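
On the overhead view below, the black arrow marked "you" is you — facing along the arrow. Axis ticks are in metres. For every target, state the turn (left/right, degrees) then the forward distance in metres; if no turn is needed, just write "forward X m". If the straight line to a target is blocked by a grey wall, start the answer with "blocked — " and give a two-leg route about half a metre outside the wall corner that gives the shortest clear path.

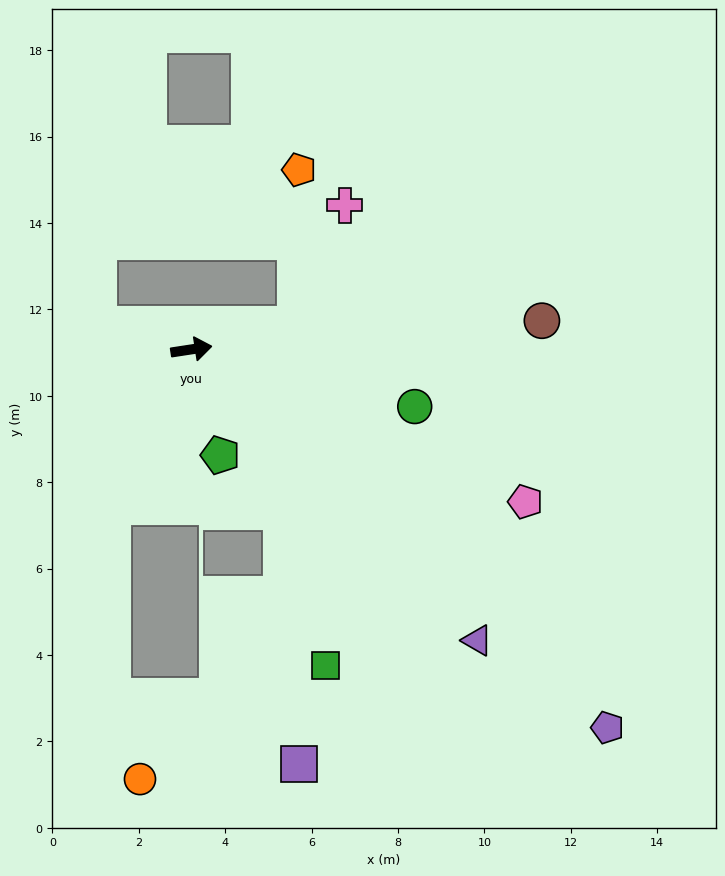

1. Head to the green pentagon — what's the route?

turn right 83°, forward 2.5 m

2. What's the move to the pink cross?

blocked — turn left 5°, forward 2.5 m, then turn left 54°, forward 3.0 m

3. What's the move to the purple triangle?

turn right 54°, forward 9.4 m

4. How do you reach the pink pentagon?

turn right 33°, forward 8.5 m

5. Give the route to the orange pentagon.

blocked — turn left 5°, forward 2.5 m, then turn left 75°, forward 3.6 m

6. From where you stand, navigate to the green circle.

turn right 23°, forward 5.3 m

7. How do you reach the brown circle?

turn right 4°, forward 8.1 m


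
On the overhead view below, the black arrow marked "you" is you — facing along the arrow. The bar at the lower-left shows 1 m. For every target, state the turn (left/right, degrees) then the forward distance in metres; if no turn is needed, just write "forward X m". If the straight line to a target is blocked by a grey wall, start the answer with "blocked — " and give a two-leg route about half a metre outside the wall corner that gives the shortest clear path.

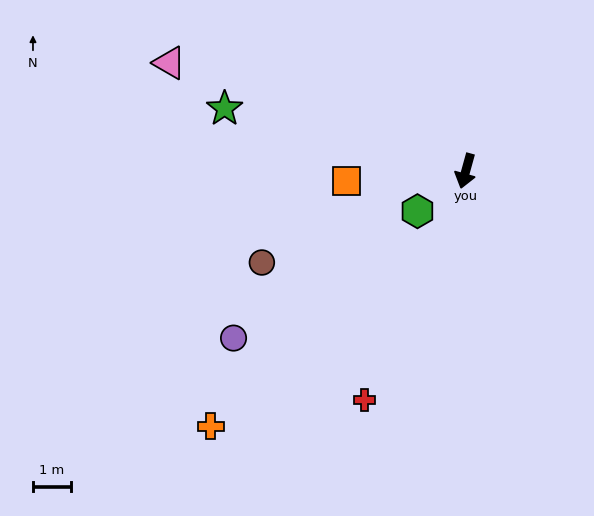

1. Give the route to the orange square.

turn right 70°, forward 3.2 m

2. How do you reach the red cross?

turn right 8°, forward 6.7 m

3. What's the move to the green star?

turn right 89°, forward 6.6 m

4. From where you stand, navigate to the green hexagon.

turn right 35°, forward 1.7 m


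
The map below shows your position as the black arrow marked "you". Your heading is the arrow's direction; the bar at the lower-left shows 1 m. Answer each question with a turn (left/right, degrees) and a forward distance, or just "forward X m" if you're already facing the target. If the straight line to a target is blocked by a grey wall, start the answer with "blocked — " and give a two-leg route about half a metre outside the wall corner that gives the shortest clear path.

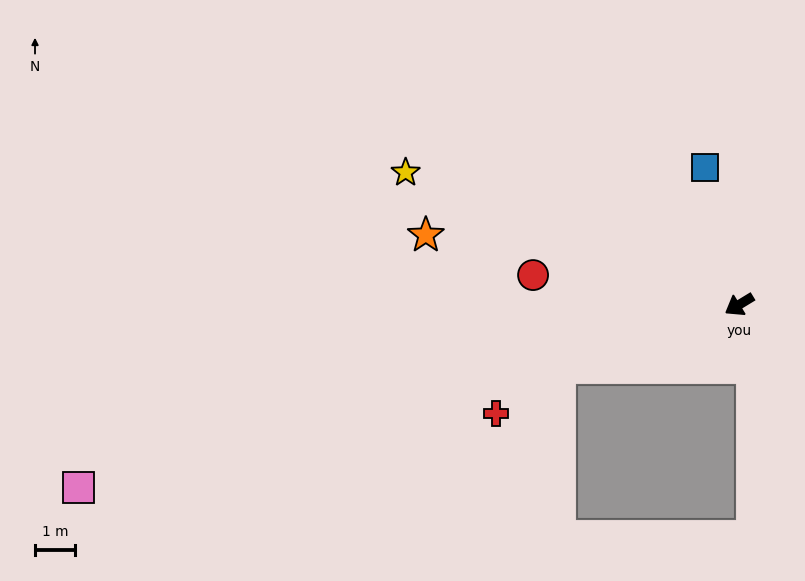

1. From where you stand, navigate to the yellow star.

turn right 53°, forward 9.0 m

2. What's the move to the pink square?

turn right 16°, forward 17.1 m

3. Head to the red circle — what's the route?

turn right 39°, forward 5.2 m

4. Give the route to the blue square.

turn right 107°, forward 3.5 m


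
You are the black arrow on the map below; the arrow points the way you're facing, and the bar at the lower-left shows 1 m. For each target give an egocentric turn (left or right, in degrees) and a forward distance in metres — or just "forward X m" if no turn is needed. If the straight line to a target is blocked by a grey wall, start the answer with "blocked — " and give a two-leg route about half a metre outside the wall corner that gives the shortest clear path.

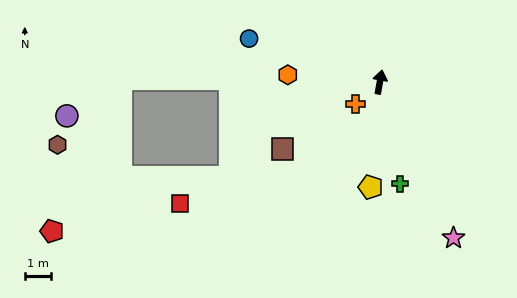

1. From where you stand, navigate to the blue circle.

turn left 82°, forward 5.3 m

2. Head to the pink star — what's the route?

turn right 144°, forward 6.6 m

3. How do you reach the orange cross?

turn left 143°, forward 1.3 m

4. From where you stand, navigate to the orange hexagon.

turn left 96°, forward 3.5 m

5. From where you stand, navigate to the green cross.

turn right 158°, forward 4.0 m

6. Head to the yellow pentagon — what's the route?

turn right 175°, forward 4.0 m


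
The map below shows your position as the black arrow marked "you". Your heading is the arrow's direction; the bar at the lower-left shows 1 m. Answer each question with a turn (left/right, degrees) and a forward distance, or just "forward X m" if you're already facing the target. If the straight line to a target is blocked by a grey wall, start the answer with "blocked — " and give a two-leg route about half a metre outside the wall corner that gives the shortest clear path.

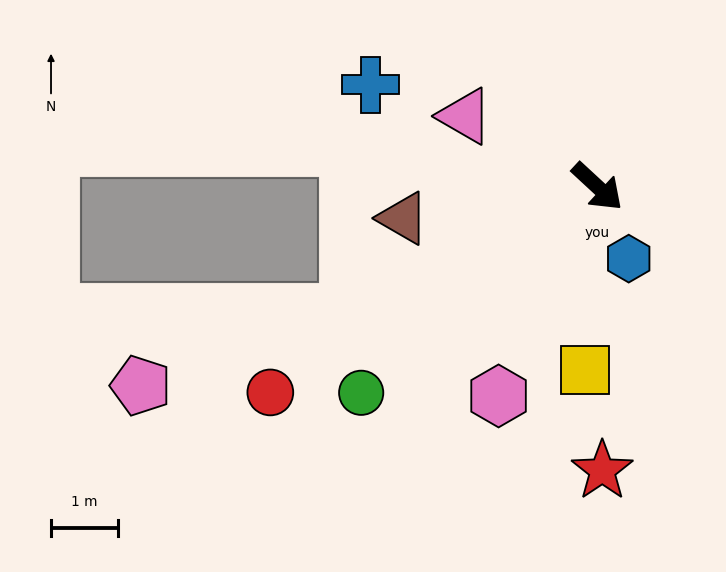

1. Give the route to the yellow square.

turn right 51°, forward 2.8 m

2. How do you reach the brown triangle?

turn right 128°, forward 3.0 m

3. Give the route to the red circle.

turn right 105°, forward 5.8 m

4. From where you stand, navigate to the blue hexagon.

turn right 24°, forward 1.2 m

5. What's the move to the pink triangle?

turn right 165°, forward 2.3 m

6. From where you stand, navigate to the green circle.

turn right 96°, forward 4.7 m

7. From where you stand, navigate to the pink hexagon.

turn right 73°, forward 3.5 m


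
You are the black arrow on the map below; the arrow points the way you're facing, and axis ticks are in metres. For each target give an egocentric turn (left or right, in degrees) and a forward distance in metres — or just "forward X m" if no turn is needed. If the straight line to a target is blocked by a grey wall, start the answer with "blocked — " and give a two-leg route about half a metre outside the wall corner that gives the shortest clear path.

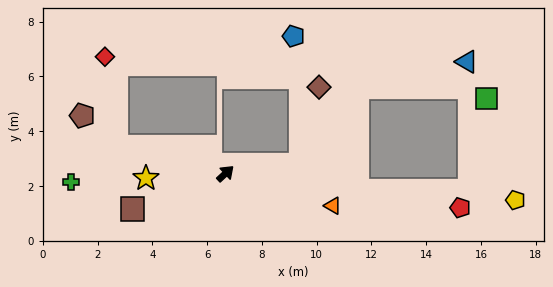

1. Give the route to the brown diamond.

blocked — turn right 36°, forward 2.7 m, then turn left 69°, forward 2.9 m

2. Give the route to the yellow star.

turn left 141°, forward 2.9 m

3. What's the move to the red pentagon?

turn right 51°, forward 8.7 m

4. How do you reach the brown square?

turn left 158°, forward 3.6 m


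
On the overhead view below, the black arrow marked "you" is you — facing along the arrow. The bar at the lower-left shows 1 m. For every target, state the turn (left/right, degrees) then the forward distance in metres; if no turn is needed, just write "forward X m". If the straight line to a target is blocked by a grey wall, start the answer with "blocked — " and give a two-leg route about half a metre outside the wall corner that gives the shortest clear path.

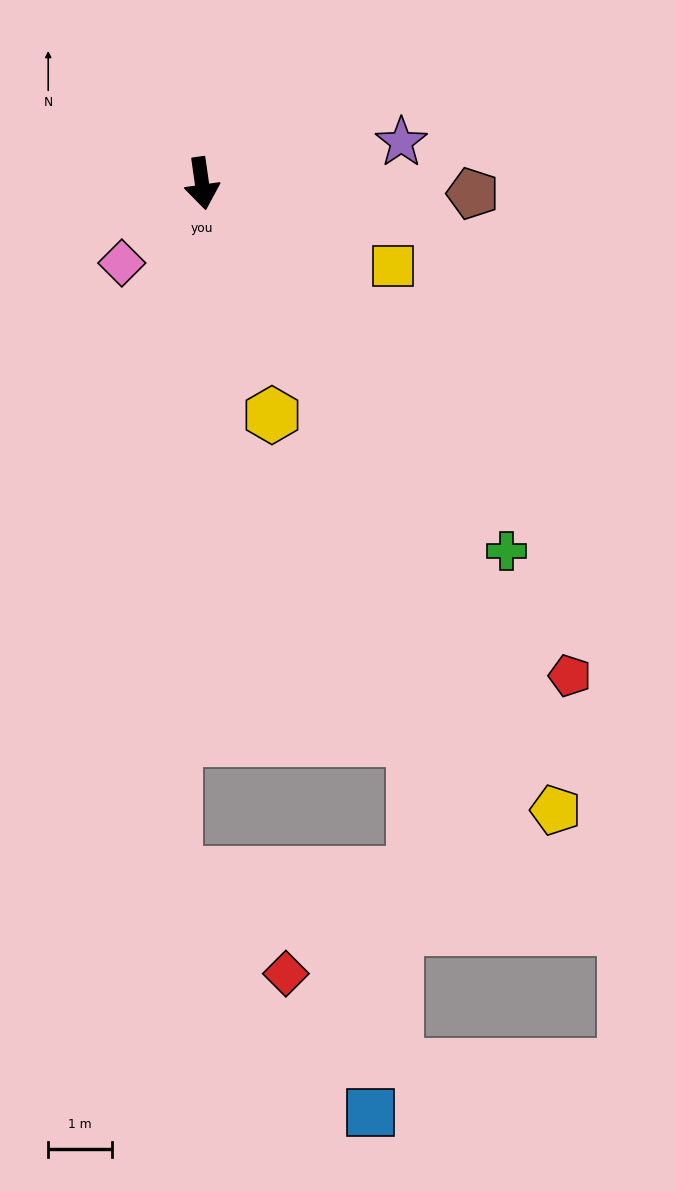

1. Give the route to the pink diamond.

turn right 53°, forward 1.8 m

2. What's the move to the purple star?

turn left 94°, forward 3.2 m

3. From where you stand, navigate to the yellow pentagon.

turn left 21°, forward 11.2 m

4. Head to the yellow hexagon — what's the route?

turn left 9°, forward 3.8 m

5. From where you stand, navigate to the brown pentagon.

turn left 80°, forward 4.2 m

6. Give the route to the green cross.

turn left 32°, forward 7.4 m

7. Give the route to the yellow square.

turn left 59°, forward 3.2 m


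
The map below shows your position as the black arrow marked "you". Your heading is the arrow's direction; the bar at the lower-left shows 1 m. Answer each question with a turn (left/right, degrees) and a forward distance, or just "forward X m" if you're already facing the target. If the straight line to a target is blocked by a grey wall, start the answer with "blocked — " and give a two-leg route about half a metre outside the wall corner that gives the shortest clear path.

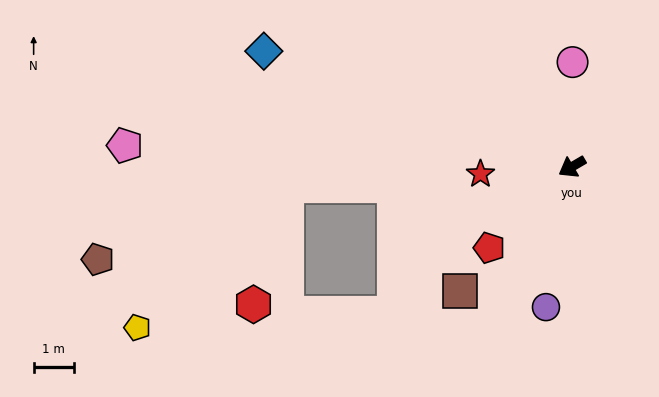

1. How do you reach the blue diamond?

turn right 51°, forward 8.2 m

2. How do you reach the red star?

turn right 26°, forward 2.3 m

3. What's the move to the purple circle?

turn left 49°, forward 3.5 m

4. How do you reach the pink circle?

turn right 121°, forward 2.6 m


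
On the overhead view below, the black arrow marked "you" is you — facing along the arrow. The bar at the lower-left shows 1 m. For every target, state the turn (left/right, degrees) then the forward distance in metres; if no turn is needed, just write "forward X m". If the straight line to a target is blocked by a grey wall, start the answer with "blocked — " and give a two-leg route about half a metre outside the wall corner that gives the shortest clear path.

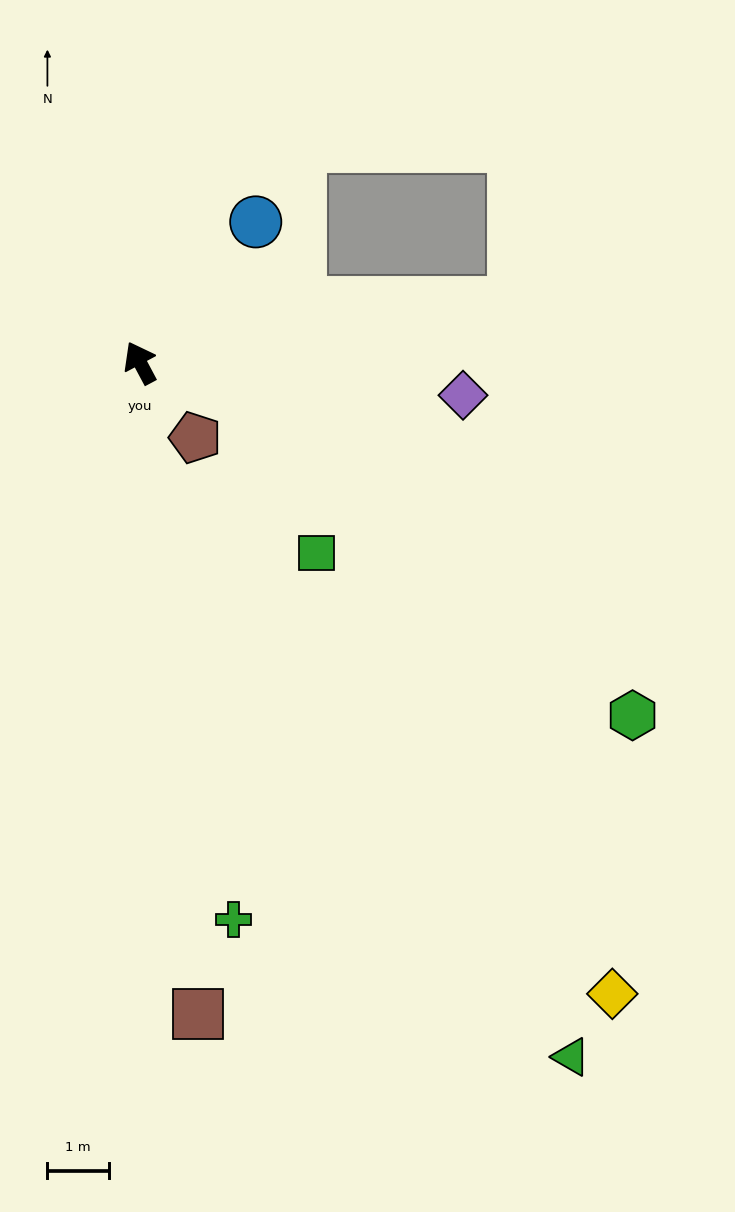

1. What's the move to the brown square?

turn left 157°, forward 10.7 m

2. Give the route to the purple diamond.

turn right 124°, forward 5.3 m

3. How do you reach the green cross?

turn left 161°, forward 9.2 m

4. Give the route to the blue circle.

turn right 67°, forward 3.0 m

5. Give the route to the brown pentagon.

turn right 172°, forward 1.5 m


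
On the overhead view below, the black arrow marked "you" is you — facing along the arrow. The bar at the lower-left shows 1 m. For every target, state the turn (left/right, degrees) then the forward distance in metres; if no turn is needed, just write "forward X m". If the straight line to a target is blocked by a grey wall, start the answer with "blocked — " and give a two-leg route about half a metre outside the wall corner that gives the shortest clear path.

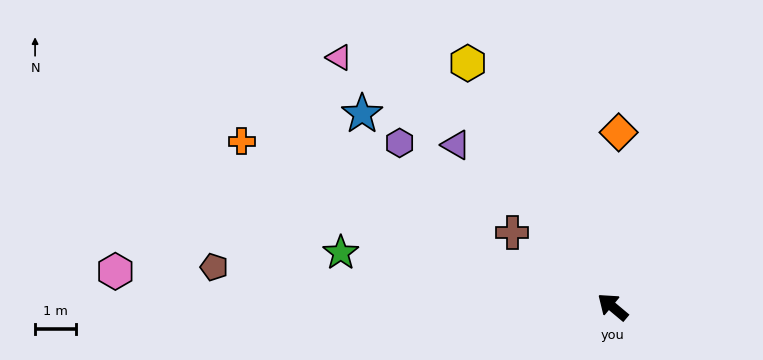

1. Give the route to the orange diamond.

turn right 52°, forward 4.2 m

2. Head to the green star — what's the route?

turn left 29°, forward 6.7 m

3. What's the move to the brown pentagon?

turn left 34°, forward 9.7 m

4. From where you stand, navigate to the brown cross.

turn left 3°, forward 3.0 m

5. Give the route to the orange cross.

turn left 16°, forward 9.8 m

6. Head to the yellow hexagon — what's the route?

turn right 19°, forward 6.9 m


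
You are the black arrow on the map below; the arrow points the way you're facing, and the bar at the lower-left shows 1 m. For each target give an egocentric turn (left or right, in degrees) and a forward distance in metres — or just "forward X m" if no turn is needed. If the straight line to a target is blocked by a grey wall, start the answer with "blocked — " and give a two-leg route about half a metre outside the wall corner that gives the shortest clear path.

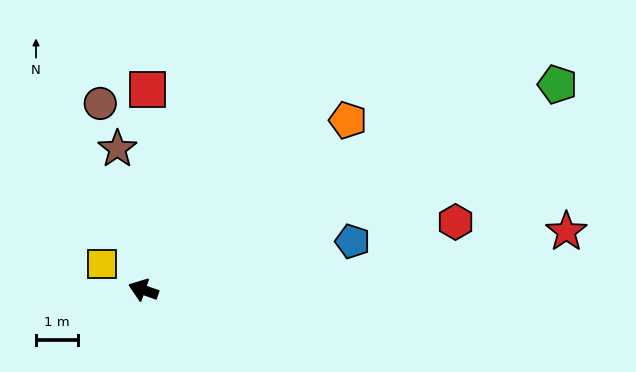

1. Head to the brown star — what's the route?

turn right 60°, forward 3.4 m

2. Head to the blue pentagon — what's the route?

turn right 148°, forward 5.1 m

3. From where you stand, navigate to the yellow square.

turn right 13°, forward 1.1 m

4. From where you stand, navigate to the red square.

turn right 72°, forward 4.7 m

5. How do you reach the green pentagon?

turn right 134°, forward 10.9 m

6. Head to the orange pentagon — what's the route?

turn right 121°, forward 6.3 m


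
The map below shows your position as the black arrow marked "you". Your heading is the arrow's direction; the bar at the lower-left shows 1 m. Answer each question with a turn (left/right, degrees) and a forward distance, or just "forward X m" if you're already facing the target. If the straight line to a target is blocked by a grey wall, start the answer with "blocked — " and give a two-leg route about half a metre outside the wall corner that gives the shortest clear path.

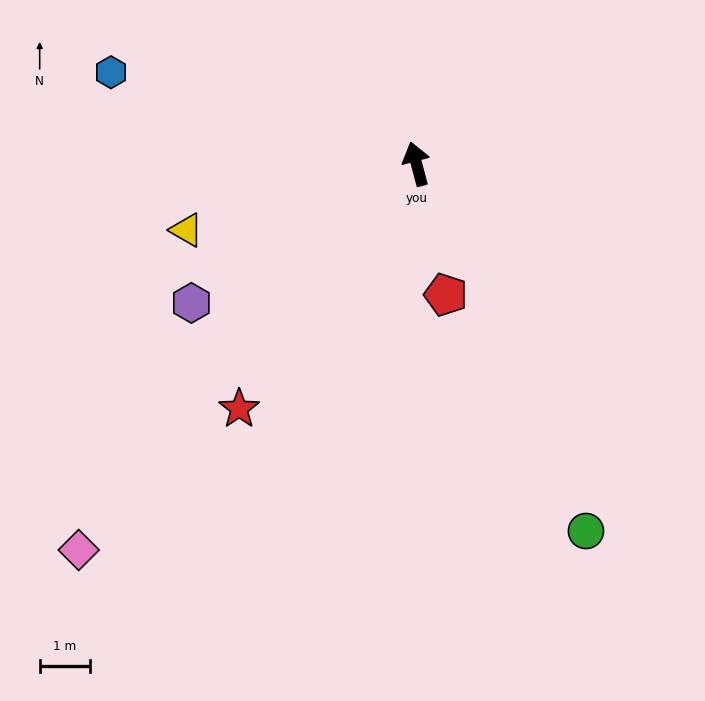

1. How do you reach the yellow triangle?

turn left 91°, forward 4.8 m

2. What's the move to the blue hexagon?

turn left 58°, forward 6.4 m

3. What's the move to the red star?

turn left 129°, forward 6.0 m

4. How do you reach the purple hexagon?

turn left 107°, forward 5.3 m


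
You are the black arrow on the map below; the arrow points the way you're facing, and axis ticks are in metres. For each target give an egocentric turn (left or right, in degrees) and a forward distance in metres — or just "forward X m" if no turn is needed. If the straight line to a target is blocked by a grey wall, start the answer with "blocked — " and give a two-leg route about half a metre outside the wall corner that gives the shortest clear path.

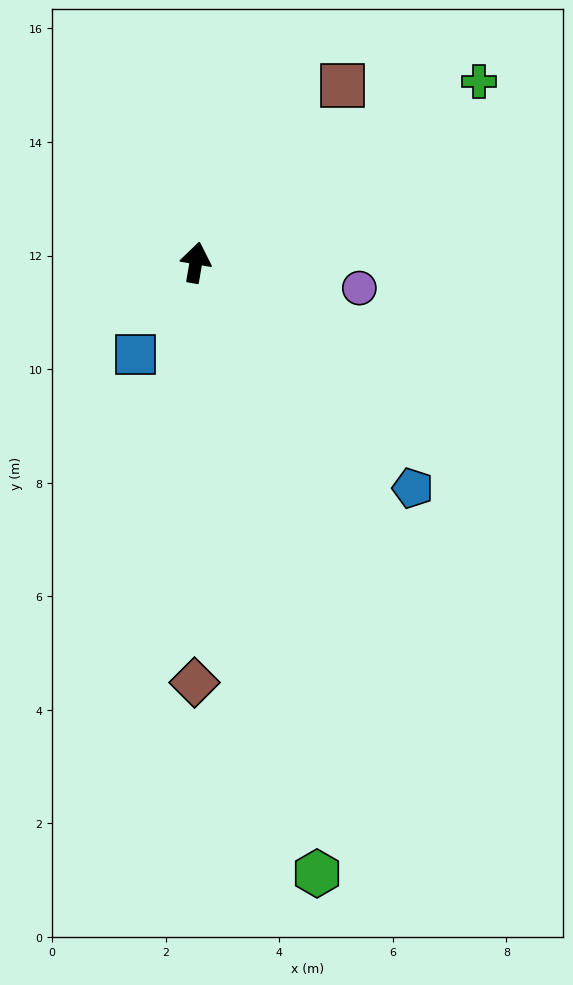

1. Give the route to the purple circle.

turn right 89°, forward 2.9 m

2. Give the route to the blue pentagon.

turn right 126°, forward 5.5 m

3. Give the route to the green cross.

turn right 48°, forward 5.9 m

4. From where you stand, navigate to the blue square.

turn left 156°, forward 1.9 m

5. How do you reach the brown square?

turn right 30°, forward 4.0 m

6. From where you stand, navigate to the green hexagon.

turn right 159°, forward 11.0 m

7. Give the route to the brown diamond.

turn right 170°, forward 7.4 m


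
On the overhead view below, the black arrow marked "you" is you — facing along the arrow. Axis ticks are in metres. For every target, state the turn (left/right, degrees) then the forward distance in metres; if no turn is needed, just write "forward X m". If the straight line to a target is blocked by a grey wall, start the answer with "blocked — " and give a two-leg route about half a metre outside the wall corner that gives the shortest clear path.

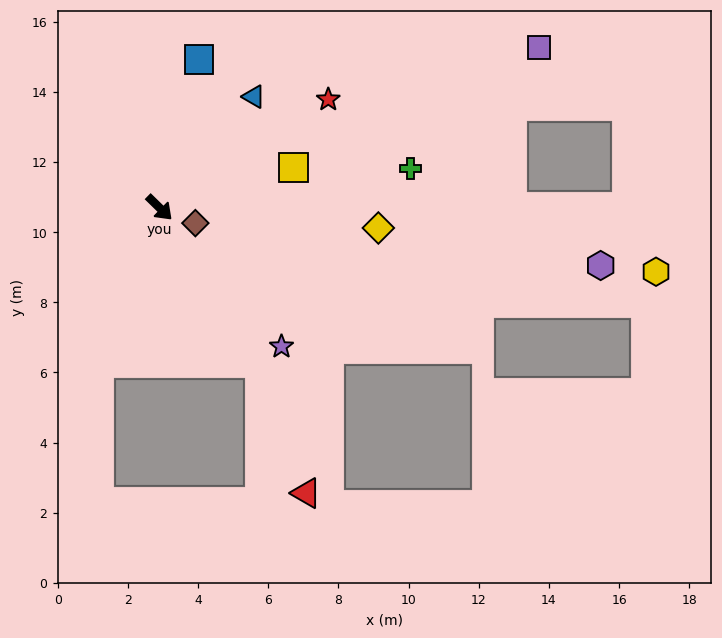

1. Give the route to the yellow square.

turn left 61°, forward 4.0 m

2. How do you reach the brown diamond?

turn left 21°, forward 1.1 m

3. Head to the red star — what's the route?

turn left 77°, forward 5.7 m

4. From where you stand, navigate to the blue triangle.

turn left 94°, forward 4.2 m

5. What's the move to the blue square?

turn left 119°, forward 4.4 m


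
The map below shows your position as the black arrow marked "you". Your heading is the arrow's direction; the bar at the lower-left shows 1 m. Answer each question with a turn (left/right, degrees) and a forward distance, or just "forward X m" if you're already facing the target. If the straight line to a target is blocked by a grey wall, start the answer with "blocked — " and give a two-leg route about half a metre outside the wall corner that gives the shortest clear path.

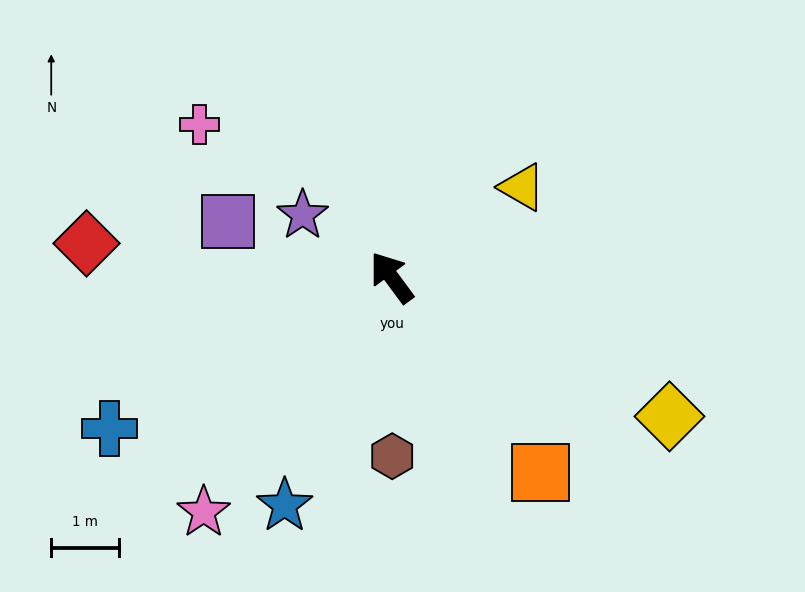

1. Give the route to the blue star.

turn left 118°, forward 3.7 m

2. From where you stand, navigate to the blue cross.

turn left 82°, forward 4.8 m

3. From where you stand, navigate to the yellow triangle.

turn right 92°, forward 2.4 m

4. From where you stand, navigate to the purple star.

turn left 19°, forward 1.6 m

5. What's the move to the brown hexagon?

turn left 144°, forward 2.7 m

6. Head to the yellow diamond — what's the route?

turn right 153°, forward 4.6 m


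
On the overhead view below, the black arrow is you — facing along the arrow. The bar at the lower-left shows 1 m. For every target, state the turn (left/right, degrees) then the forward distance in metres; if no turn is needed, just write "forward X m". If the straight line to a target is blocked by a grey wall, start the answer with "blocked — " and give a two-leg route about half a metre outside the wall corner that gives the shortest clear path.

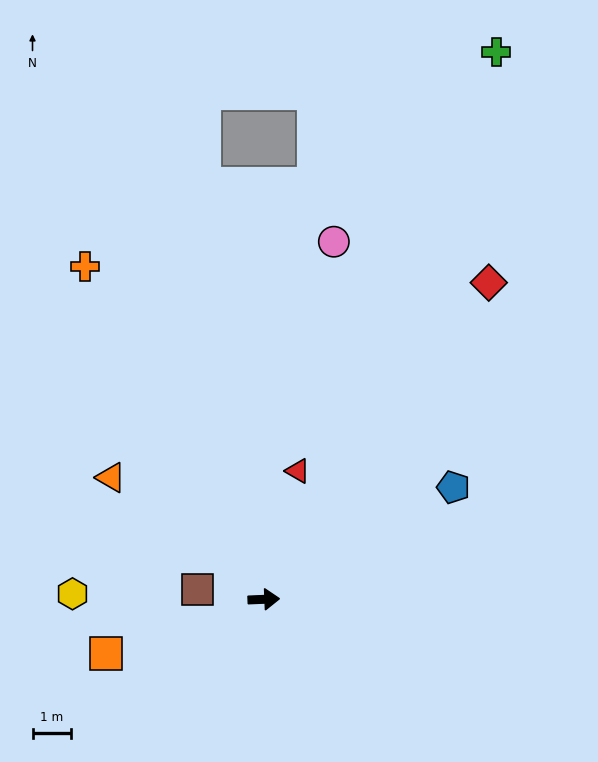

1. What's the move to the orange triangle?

turn left 139°, forward 5.1 m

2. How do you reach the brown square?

turn left 169°, forward 1.8 m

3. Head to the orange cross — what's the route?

turn left 116°, forward 9.9 m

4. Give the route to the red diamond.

turn left 52°, forward 10.2 m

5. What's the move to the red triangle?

turn left 73°, forward 3.5 m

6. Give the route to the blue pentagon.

turn left 28°, forward 5.8 m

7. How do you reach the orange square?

turn right 163°, forward 4.4 m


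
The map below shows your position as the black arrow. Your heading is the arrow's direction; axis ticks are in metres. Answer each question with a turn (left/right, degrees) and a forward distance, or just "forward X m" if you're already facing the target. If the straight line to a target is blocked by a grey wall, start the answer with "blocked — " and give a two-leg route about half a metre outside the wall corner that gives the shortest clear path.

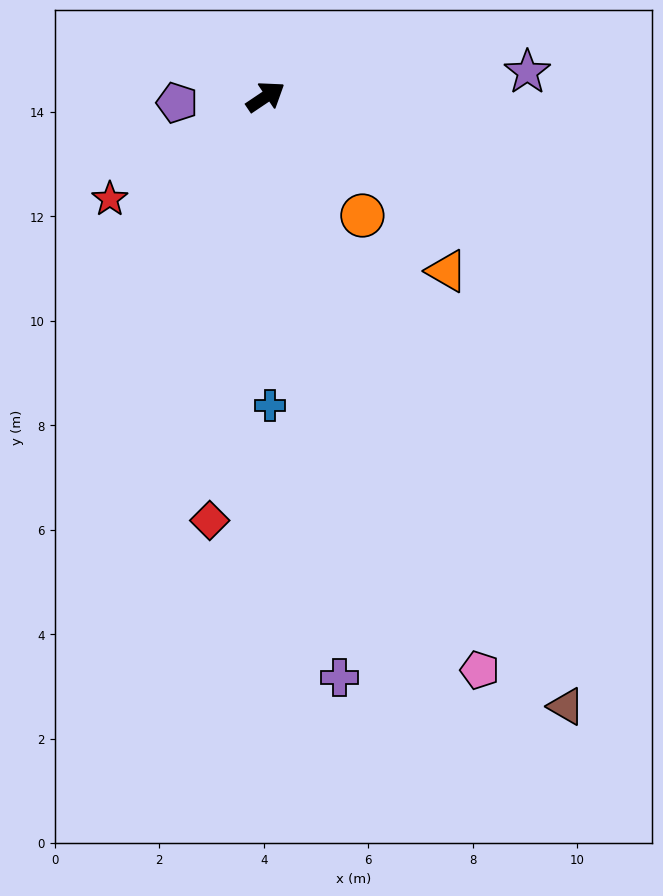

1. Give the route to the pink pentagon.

turn right 103°, forward 11.7 m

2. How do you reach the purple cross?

turn right 117°, forward 11.2 m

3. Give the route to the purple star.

turn right 29°, forward 5.0 m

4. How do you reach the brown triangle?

turn right 98°, forward 13.0 m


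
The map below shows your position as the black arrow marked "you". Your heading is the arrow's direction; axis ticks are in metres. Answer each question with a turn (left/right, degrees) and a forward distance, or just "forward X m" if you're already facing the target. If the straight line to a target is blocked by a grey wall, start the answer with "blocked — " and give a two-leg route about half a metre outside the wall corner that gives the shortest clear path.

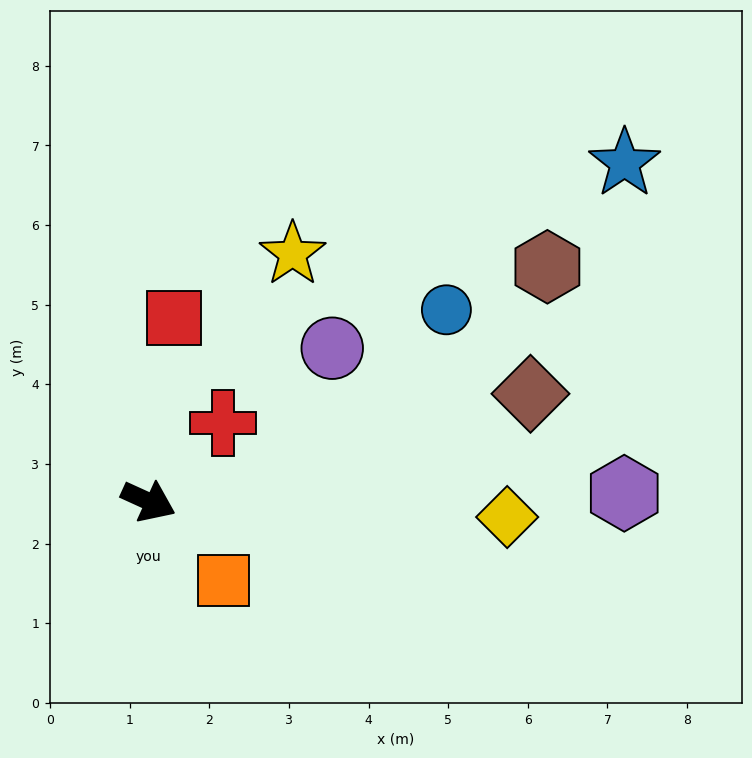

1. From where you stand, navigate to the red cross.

turn left 71°, forward 1.4 m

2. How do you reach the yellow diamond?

turn left 22°, forward 4.5 m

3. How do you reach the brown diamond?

turn left 40°, forward 5.0 m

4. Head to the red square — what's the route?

turn left 107°, forward 2.3 m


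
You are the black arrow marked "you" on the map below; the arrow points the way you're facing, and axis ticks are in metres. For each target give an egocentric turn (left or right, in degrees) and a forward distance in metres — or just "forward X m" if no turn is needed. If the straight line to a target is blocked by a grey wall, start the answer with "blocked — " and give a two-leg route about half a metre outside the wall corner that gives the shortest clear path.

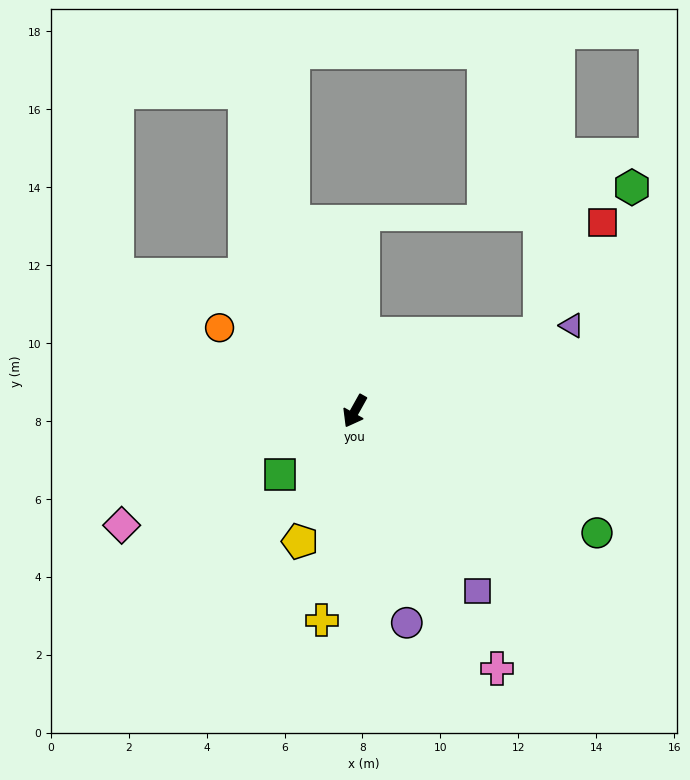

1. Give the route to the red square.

blocked — turn left 142°, forward 5.1 m, then turn left 38°, forward 3.3 m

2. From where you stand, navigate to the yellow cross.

turn left 20°, forward 5.4 m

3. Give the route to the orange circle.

turn right 92°, forward 4.1 m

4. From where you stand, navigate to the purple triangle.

turn left 141°, forward 6.0 m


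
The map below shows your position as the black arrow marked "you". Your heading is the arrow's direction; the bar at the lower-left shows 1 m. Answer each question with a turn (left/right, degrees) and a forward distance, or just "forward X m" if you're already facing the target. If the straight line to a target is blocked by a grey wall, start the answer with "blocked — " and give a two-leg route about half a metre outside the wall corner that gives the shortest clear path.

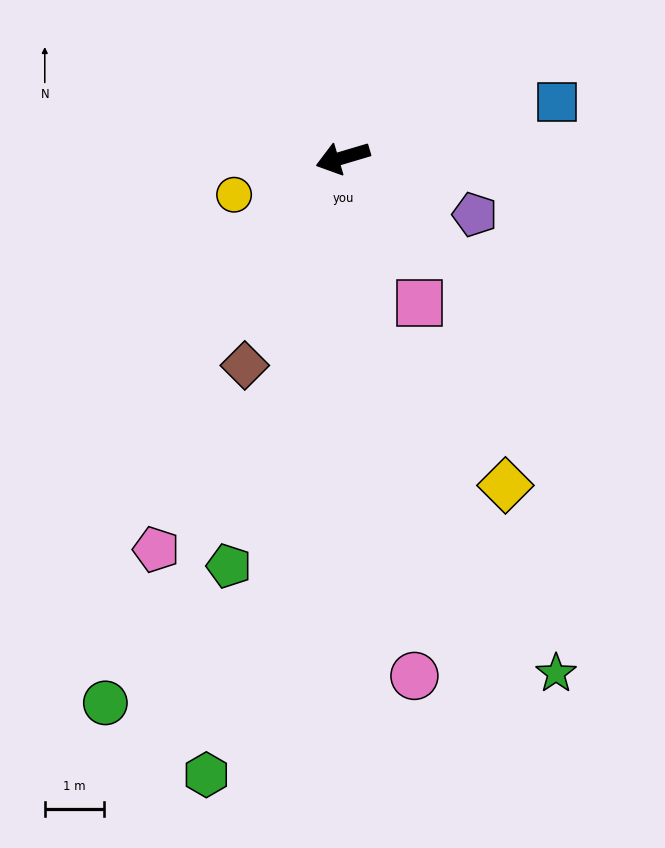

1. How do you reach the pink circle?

turn left 81°, forward 8.8 m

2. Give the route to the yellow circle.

turn left 2°, forward 1.9 m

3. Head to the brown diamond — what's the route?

turn left 48°, forward 3.9 m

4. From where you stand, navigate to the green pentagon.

turn left 58°, forward 7.2 m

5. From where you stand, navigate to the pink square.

turn left 101°, forward 2.8 m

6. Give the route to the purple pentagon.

turn left 140°, forward 2.4 m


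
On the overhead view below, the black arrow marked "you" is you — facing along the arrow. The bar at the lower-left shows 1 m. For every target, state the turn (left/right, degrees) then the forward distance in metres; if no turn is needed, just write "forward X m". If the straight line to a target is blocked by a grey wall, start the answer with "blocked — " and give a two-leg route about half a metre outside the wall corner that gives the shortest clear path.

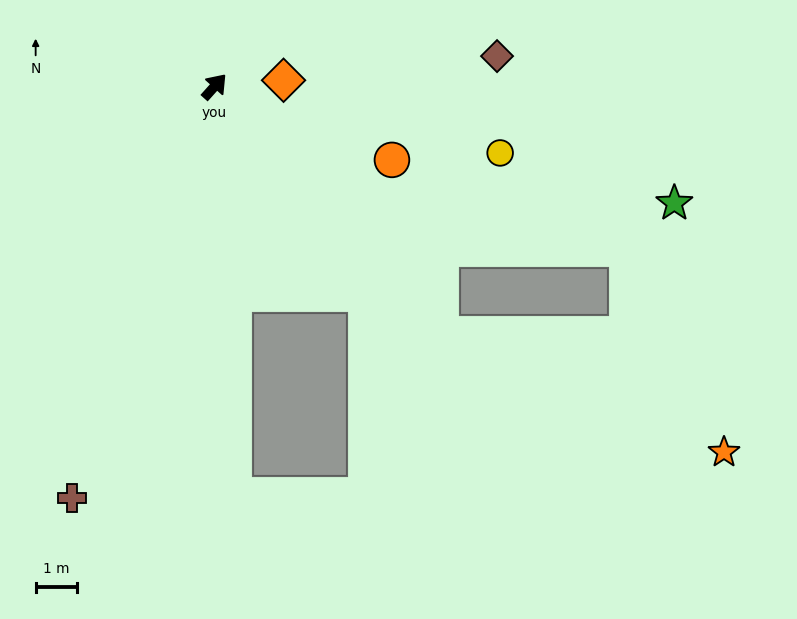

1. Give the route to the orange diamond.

turn right 43°, forward 1.7 m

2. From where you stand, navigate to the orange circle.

turn right 71°, forward 4.7 m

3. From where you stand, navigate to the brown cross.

turn right 157°, forward 10.6 m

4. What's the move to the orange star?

blocked — turn right 96°, forward 8.2 m, then turn left 25°, forward 7.5 m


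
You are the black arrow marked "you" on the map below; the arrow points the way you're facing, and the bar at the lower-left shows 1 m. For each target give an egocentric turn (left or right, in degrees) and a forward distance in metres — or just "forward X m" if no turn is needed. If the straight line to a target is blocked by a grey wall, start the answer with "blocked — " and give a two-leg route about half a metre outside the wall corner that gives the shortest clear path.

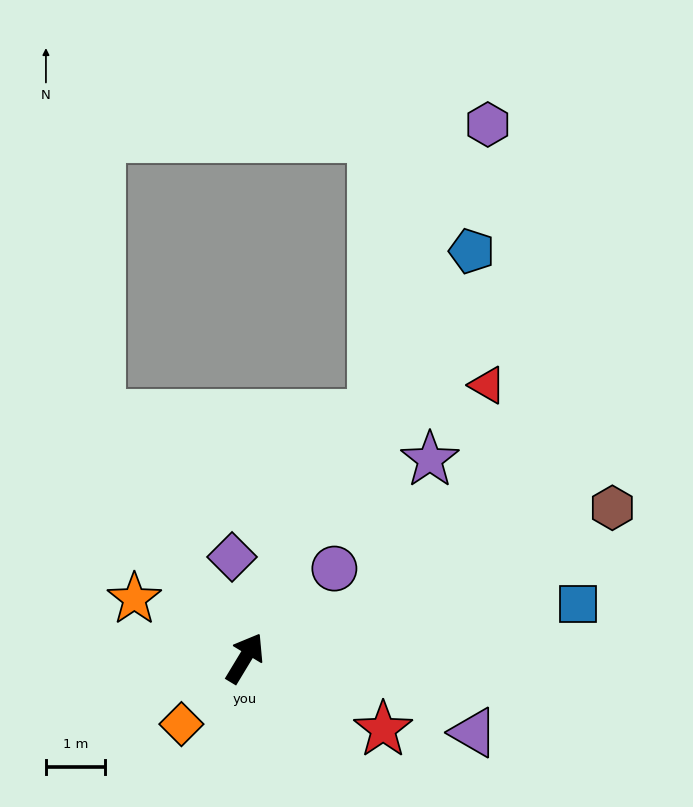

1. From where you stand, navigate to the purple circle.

turn right 14°, forward 2.1 m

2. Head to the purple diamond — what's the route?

turn left 38°, forward 1.7 m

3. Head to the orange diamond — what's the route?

turn left 167°, forward 1.5 m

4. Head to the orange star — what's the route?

turn left 93°, forward 2.1 m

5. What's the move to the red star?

turn right 86°, forward 2.6 m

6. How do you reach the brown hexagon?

turn right 37°, forward 6.7 m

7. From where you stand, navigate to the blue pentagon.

turn left 2°, forward 7.9 m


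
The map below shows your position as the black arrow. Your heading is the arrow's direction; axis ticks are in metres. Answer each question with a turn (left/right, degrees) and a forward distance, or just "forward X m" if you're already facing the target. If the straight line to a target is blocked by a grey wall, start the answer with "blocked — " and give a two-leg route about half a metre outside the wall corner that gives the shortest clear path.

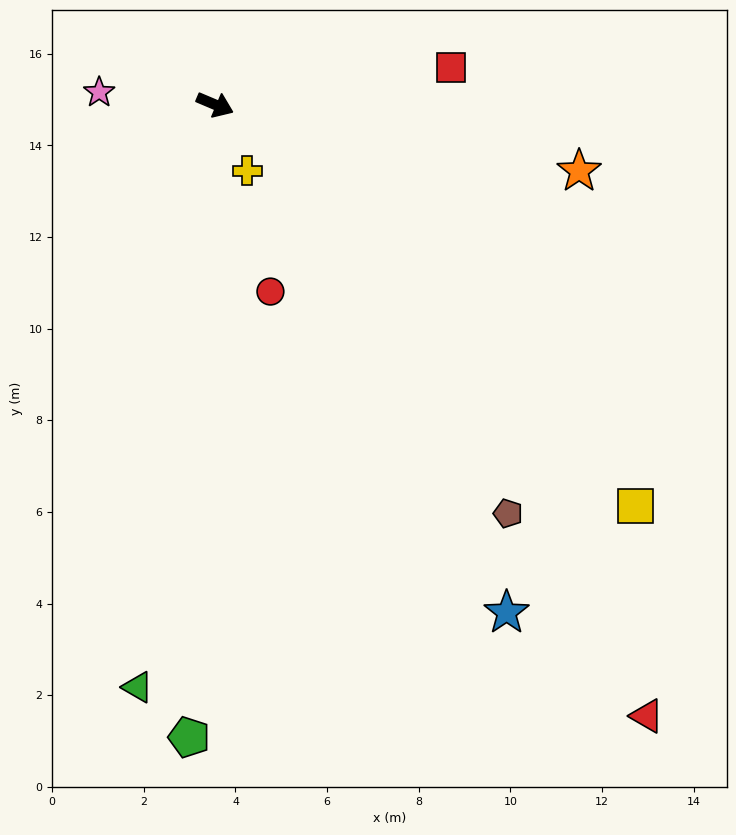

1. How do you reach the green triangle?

turn right 75°, forward 12.8 m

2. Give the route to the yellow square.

turn right 21°, forward 12.7 m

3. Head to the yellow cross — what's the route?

turn right 41°, forward 1.6 m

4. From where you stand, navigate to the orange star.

turn left 13°, forward 8.1 m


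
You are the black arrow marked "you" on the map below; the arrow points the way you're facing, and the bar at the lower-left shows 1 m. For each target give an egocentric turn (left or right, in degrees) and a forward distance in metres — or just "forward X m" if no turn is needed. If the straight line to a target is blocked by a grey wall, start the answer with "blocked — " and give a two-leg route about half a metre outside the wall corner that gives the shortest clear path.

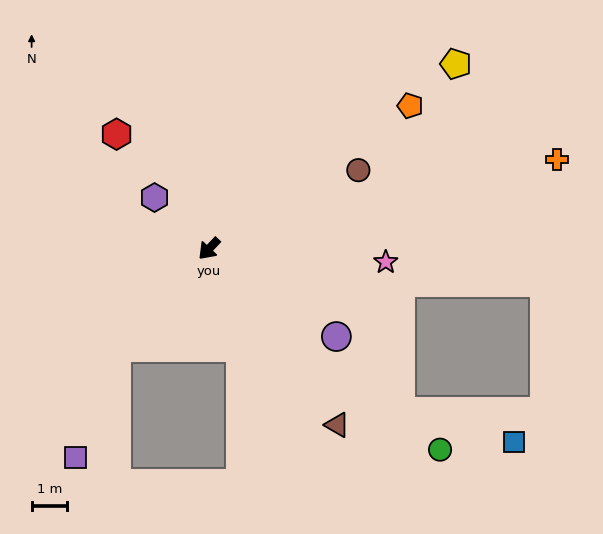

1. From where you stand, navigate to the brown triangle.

turn left 80°, forward 6.2 m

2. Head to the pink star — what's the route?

turn left 129°, forward 5.0 m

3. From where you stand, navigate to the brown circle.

turn left 161°, forward 4.8 m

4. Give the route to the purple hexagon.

turn right 90°, forward 2.1 m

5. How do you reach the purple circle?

turn left 99°, forward 4.4 m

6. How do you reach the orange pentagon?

turn left 169°, forward 7.0 m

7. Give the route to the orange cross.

turn left 148°, forward 10.2 m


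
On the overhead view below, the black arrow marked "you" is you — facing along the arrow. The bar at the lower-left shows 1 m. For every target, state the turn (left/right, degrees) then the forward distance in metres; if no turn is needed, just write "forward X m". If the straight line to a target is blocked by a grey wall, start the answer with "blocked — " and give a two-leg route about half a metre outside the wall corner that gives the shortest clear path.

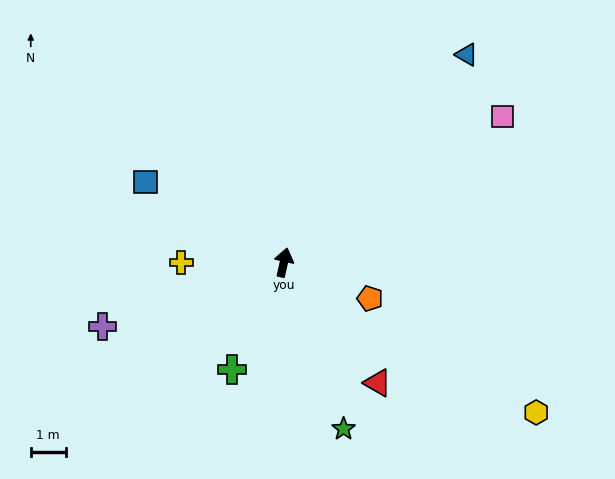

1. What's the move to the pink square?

turn right 44°, forward 7.5 m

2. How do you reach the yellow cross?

turn left 103°, forward 2.9 m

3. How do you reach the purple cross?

turn left 122°, forward 5.5 m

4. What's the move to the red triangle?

turn right 129°, forward 4.4 m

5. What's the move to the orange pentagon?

turn right 100°, forward 2.7 m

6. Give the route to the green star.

turn right 148°, forward 5.1 m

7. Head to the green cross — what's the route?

turn left 167°, forward 3.4 m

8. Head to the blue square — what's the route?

turn left 72°, forward 4.6 m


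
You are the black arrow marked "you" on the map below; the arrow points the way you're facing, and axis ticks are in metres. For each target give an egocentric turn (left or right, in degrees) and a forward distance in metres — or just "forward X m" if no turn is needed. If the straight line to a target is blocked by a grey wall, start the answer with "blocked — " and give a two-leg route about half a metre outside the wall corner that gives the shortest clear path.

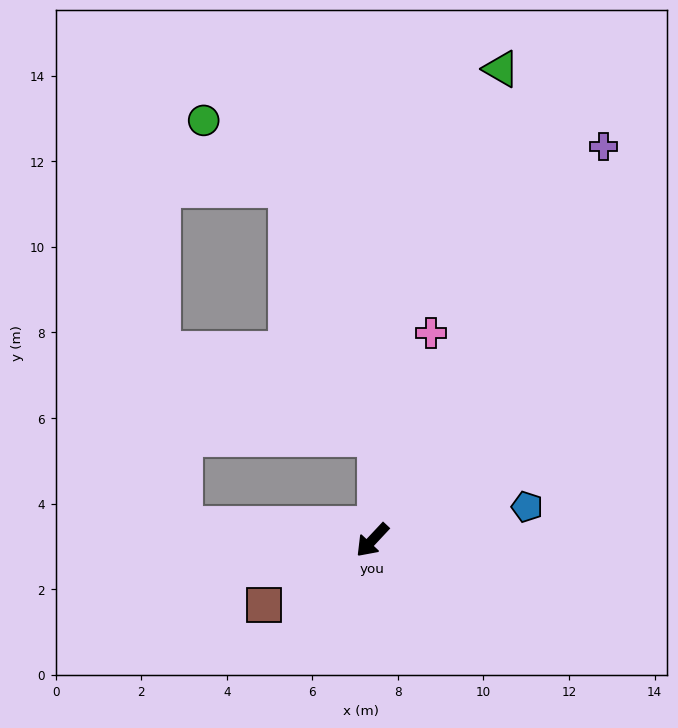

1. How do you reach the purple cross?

turn right 167°, forward 10.7 m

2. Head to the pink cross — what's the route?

turn right 153°, forward 5.0 m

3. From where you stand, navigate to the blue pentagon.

turn left 145°, forward 3.7 m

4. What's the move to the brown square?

turn right 16°, forward 2.9 m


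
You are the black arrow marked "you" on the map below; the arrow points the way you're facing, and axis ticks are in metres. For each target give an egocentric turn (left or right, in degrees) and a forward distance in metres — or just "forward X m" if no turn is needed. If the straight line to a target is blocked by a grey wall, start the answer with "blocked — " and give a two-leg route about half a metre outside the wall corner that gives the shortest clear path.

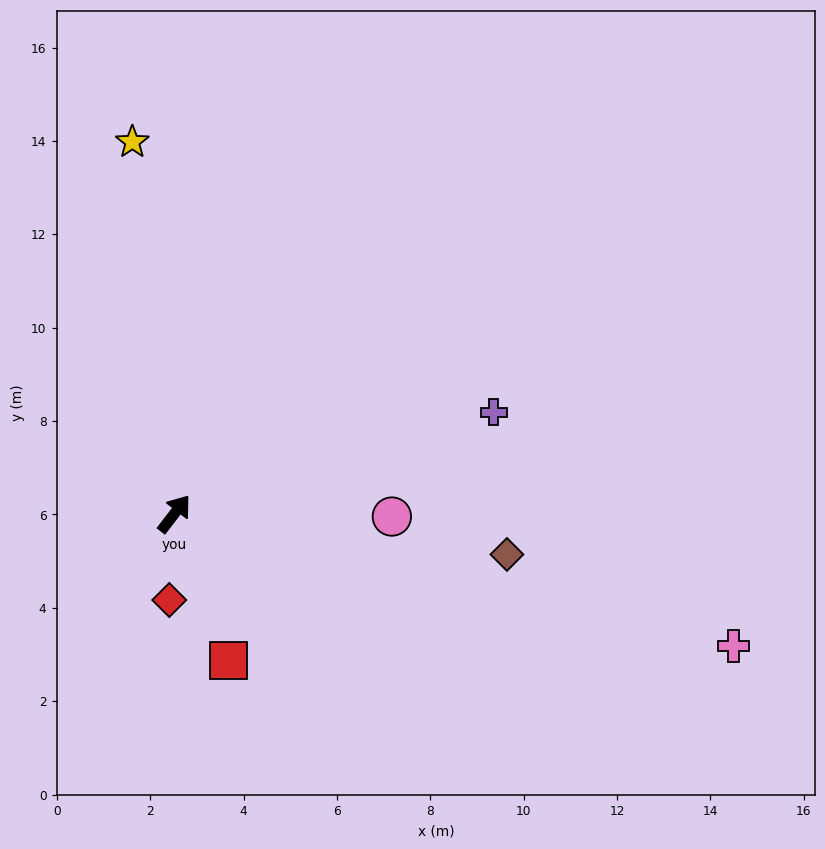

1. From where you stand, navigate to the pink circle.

turn right 53°, forward 4.7 m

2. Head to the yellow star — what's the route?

turn left 44°, forward 8.0 m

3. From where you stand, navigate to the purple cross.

turn right 35°, forward 7.2 m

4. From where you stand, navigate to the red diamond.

turn right 146°, forward 1.9 m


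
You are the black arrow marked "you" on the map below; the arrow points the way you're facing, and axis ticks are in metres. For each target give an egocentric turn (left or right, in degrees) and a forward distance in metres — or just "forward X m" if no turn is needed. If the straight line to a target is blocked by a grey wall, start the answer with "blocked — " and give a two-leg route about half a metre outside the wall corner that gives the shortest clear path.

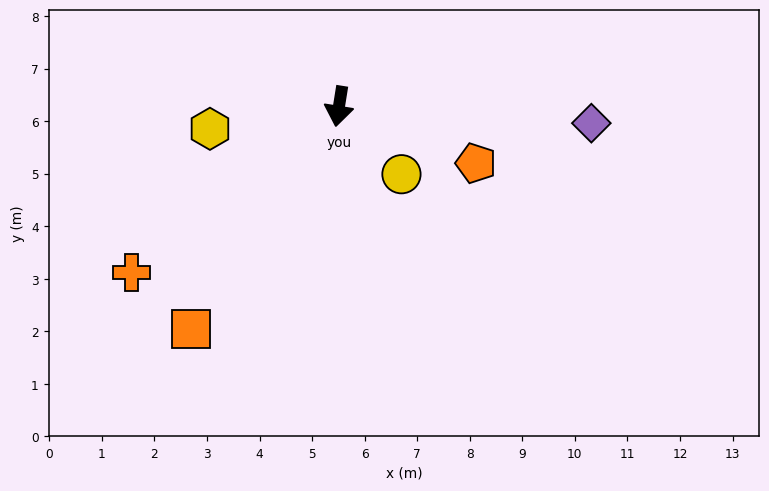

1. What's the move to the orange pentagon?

turn left 77°, forward 2.8 m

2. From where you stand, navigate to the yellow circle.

turn left 52°, forward 1.8 m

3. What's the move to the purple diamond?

turn left 95°, forward 4.8 m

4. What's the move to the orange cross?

turn right 42°, forward 5.1 m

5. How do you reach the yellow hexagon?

turn right 71°, forward 2.5 m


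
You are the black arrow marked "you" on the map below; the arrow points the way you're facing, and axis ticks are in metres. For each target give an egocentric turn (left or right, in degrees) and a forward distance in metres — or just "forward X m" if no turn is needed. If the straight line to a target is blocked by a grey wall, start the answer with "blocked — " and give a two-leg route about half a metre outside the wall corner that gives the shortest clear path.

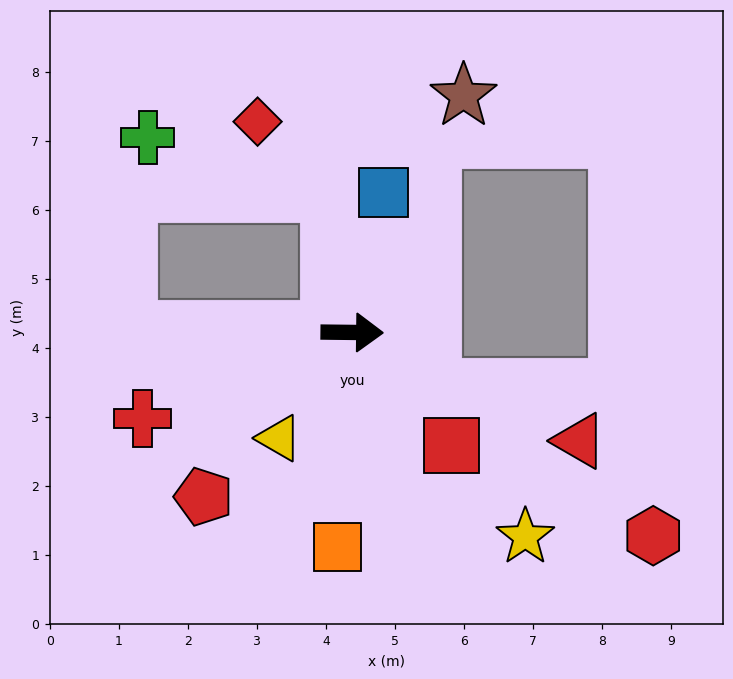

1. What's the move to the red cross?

turn right 157°, forward 3.3 m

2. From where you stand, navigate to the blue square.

turn left 78°, forward 2.1 m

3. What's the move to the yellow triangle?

turn right 124°, forward 1.9 m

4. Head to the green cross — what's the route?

blocked — turn left 100°, forward 2.1 m, then turn left 64°, forward 2.8 m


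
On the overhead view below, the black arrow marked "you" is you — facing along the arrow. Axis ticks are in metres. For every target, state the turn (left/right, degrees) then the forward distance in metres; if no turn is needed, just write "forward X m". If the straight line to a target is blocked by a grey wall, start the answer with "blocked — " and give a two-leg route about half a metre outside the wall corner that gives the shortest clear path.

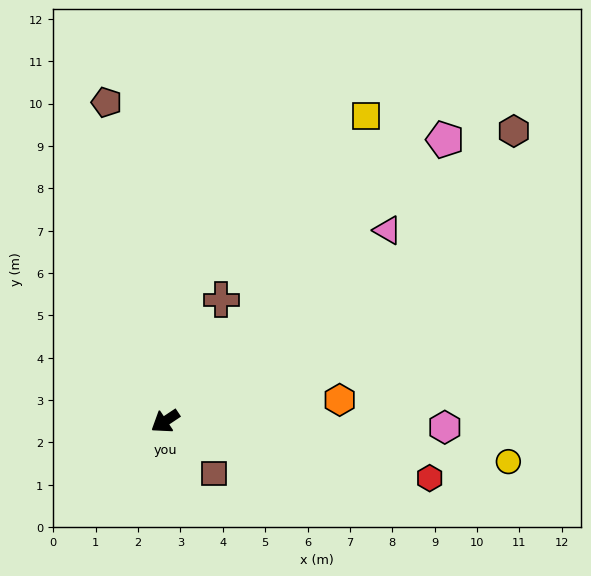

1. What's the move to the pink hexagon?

turn left 145°, forward 6.6 m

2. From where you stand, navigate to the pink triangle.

turn right 173°, forward 6.9 m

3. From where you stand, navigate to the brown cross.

turn right 148°, forward 3.2 m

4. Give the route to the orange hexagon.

turn left 153°, forward 4.2 m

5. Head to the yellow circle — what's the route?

turn left 140°, forward 8.2 m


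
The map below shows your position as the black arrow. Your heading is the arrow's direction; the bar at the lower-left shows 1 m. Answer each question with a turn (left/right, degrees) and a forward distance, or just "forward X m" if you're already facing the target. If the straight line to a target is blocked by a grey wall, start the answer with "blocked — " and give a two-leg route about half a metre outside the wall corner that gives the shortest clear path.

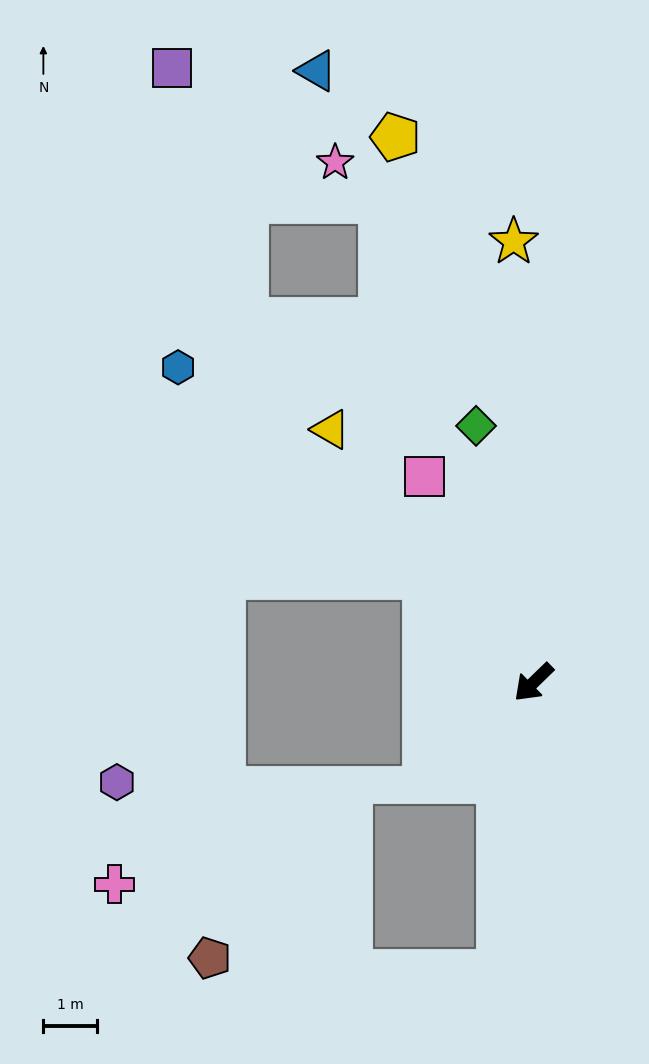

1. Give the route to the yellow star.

turn right 132°, forward 8.2 m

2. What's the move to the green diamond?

turn right 122°, forward 4.9 m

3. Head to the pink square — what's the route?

turn right 106°, forward 4.3 m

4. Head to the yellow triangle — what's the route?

turn right 95°, forward 6.0 m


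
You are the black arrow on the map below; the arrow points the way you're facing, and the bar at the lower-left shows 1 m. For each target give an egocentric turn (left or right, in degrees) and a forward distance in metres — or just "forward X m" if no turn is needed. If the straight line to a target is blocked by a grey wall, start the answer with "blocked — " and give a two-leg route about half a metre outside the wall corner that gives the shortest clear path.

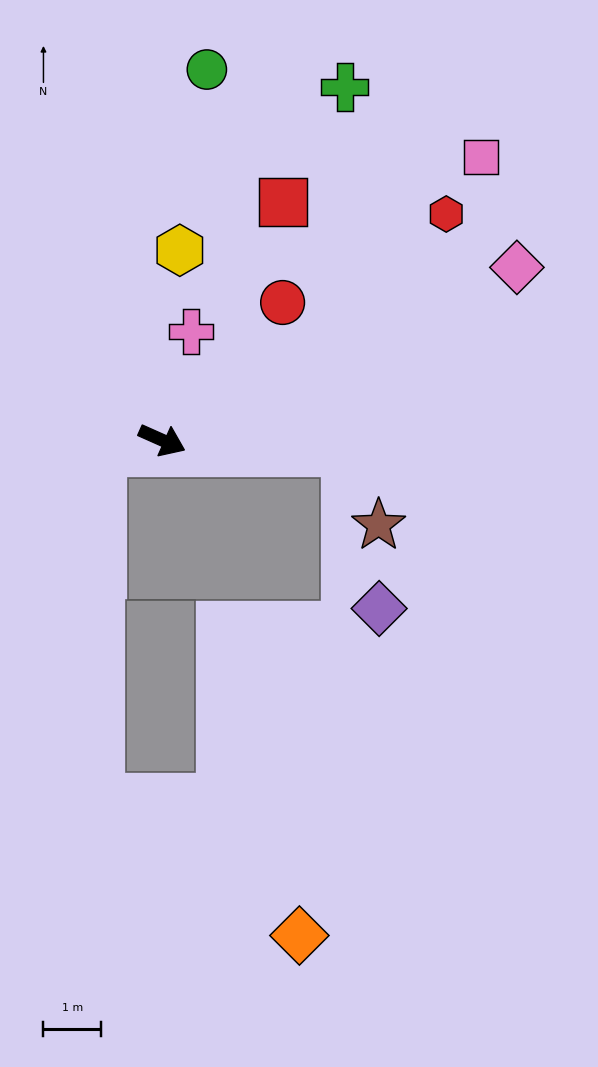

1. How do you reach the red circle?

turn left 73°, forward 3.2 m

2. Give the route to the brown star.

blocked — turn left 20°, forward 3.2 m, then turn right 62°, forward 1.4 m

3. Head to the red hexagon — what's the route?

turn left 63°, forward 6.3 m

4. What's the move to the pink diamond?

turn left 50°, forward 6.8 m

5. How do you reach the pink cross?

turn left 99°, forward 2.0 m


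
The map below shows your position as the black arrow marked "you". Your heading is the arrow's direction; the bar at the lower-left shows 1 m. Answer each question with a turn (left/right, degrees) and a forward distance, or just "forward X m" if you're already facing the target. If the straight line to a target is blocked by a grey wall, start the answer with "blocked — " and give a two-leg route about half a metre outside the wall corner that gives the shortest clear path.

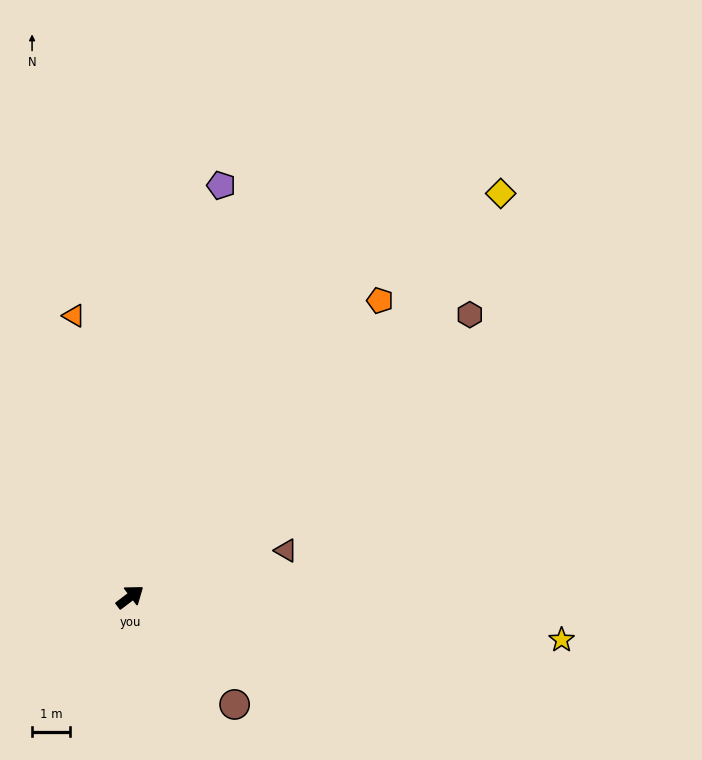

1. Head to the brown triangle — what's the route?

turn right 21°, forward 4.3 m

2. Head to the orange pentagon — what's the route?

turn left 13°, forward 10.2 m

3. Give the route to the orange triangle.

turn left 64°, forward 7.6 m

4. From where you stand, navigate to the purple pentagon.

turn left 40°, forward 11.1 m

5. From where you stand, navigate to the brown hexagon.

turn left 2°, forward 11.7 m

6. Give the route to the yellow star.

turn right 43°, forward 11.4 m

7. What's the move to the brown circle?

turn right 83°, forward 4.0 m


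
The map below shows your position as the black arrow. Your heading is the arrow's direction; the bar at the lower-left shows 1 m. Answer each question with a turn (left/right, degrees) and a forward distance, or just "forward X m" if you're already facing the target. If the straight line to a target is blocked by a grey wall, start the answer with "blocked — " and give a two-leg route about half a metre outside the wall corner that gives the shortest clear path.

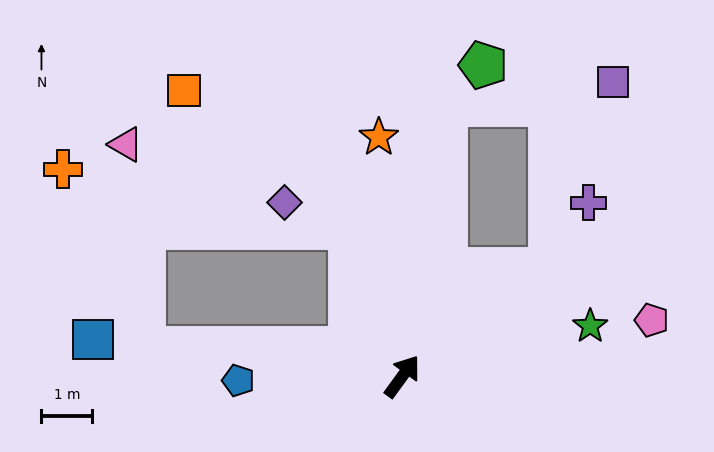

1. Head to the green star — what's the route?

turn right 39°, forward 3.8 m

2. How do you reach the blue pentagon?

turn left 127°, forward 3.2 m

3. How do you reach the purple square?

blocked — turn left 27°, forward 5.4 m, then turn right 73°, forward 3.3 m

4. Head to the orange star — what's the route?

turn left 42°, forward 4.7 m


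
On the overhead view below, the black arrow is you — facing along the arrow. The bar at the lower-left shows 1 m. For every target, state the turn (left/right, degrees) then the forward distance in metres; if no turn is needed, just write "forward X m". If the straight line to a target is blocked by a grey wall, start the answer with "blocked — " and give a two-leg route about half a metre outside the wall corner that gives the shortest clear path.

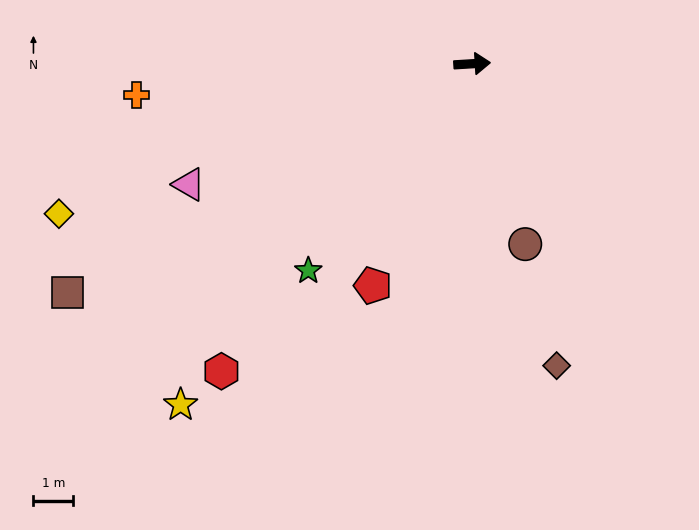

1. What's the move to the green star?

turn right 132°, forward 6.7 m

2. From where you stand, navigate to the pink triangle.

turn right 160°, forward 7.8 m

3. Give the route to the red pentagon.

turn right 118°, forward 6.1 m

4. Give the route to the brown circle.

turn right 77°, forward 4.8 m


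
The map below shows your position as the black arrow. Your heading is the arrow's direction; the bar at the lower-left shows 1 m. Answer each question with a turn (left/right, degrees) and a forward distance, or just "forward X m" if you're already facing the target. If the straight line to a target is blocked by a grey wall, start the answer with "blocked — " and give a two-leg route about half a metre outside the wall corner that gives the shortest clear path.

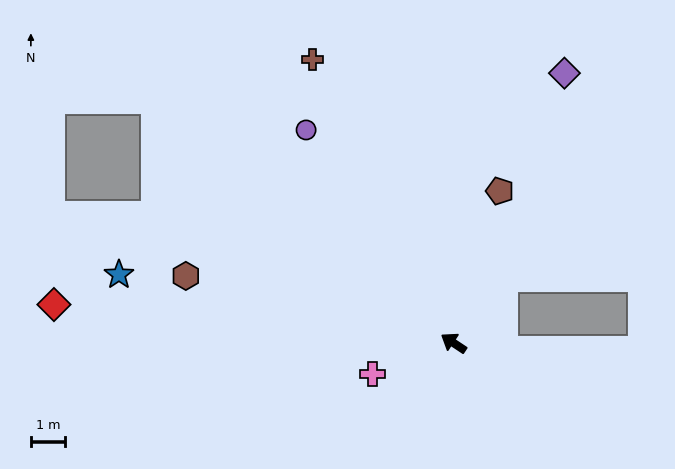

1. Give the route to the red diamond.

turn left 28°, forward 11.6 m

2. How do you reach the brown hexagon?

turn left 20°, forward 8.0 m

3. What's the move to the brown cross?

turn right 30°, forward 9.2 m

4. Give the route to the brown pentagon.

turn right 73°, forward 4.6 m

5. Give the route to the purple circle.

turn right 22°, forward 7.5 m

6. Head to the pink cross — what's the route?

turn left 54°, forward 2.5 m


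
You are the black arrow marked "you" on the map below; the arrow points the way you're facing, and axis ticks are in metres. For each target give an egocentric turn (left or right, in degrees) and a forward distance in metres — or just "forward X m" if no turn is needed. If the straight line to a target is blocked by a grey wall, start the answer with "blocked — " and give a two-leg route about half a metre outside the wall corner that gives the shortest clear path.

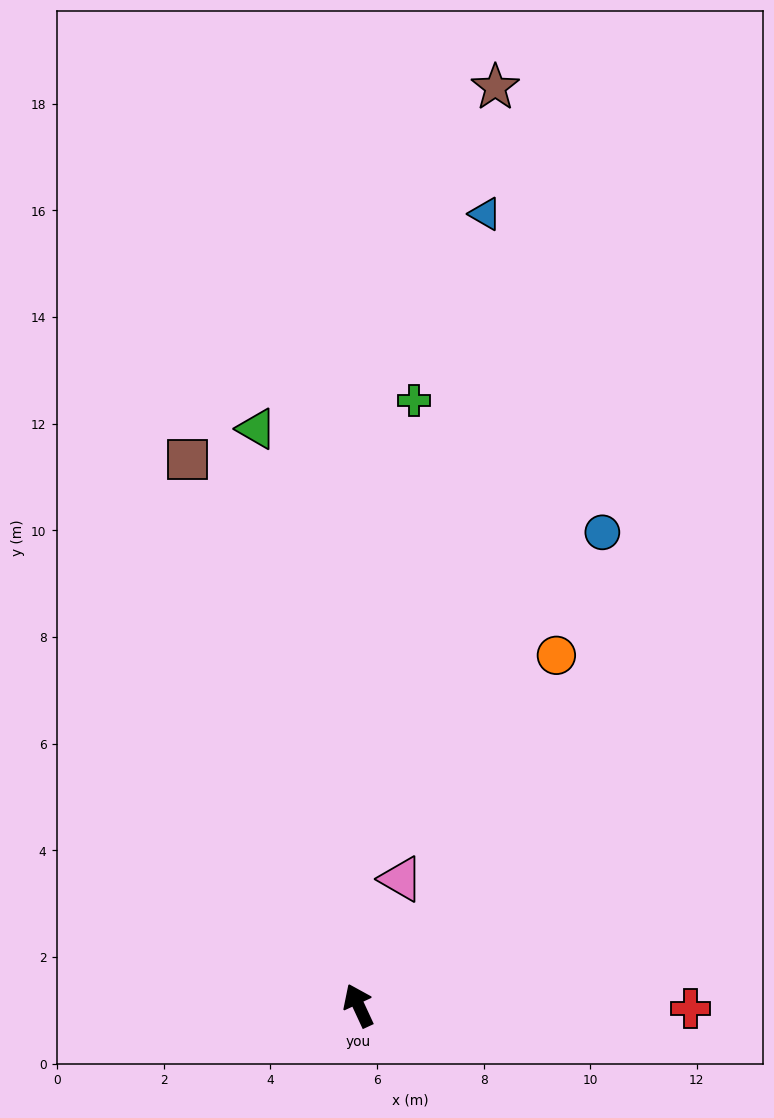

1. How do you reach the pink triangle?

turn right 43°, forward 2.5 m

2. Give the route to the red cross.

turn right 115°, forward 6.2 m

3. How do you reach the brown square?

turn right 7°, forward 10.7 m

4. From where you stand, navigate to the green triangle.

turn right 15°, forward 11.0 m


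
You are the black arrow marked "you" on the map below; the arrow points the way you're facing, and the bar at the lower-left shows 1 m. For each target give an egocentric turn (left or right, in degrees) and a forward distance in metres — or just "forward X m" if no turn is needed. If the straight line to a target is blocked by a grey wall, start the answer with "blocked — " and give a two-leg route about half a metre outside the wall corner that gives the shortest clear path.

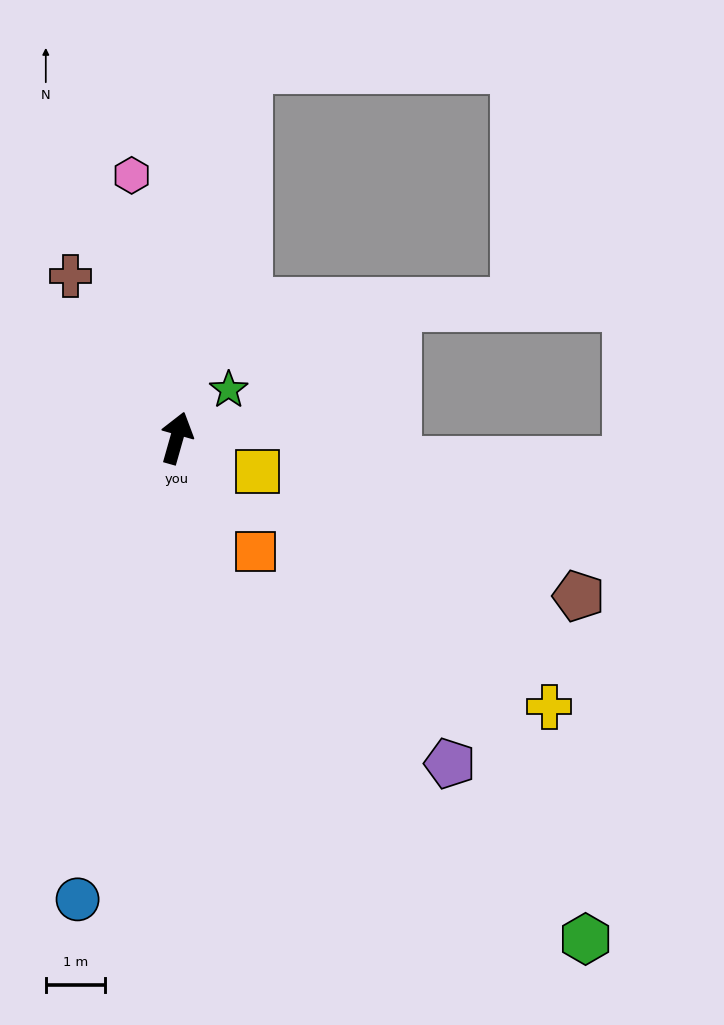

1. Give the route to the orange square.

turn right 129°, forward 2.3 m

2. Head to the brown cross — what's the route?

turn left 49°, forward 3.3 m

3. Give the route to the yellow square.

turn right 97°, forward 1.5 m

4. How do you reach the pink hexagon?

turn left 26°, forward 4.5 m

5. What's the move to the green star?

turn right 31°, forward 1.2 m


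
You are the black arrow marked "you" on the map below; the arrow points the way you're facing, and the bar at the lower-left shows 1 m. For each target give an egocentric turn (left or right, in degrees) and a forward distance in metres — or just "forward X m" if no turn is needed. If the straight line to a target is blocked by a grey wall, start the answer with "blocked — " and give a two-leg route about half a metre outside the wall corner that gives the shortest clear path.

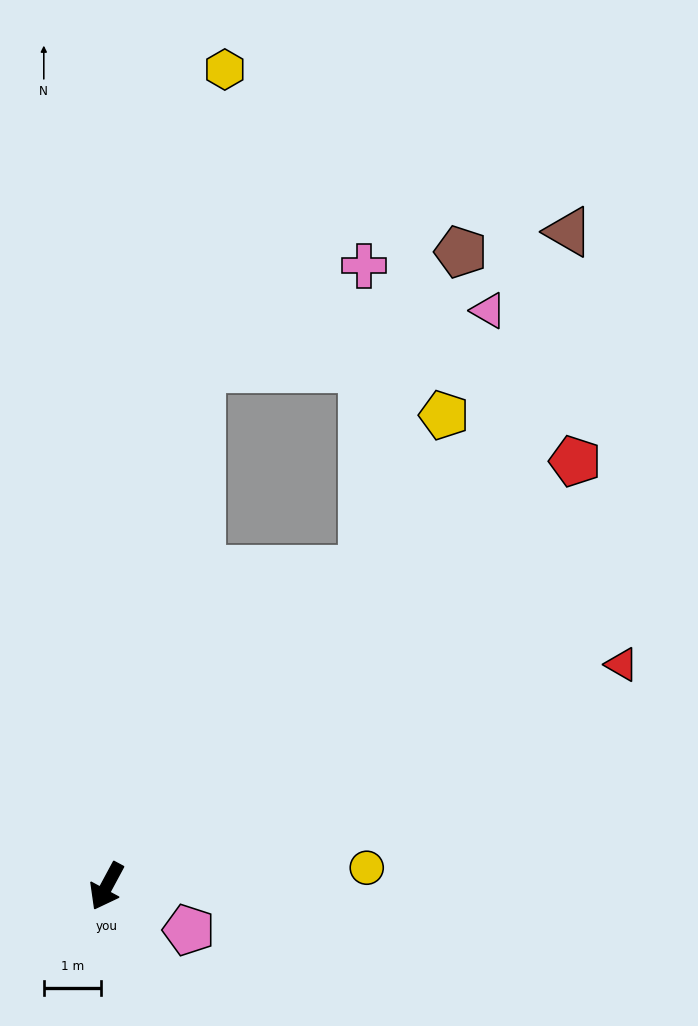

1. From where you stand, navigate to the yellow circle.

turn left 122°, forward 4.6 m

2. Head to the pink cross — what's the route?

blocked — turn left 169°, forward 7.1 m, then turn left 39°, forward 5.3 m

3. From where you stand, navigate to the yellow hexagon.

turn right 160°, forward 14.5 m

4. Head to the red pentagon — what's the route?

turn left 161°, forward 11.1 m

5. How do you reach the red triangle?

turn left 142°, forward 9.8 m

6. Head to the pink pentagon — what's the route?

turn left 90°, forward 1.6 m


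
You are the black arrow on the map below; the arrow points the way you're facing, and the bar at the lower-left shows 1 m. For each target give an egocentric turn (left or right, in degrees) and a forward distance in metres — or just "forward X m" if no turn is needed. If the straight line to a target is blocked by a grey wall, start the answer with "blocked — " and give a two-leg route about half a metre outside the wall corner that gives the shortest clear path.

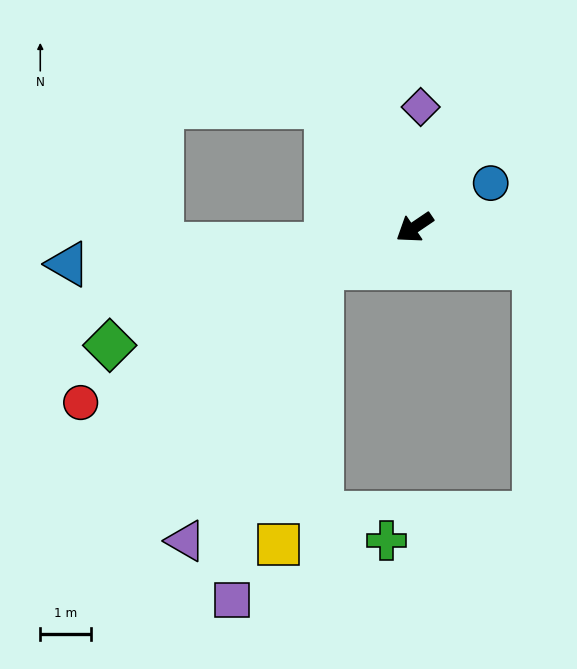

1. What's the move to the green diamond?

turn right 13°, forward 6.4 m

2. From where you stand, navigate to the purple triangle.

blocked — turn right 10°, forward 2.0 m, then turn left 39°, forward 5.9 m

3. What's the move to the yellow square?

blocked — turn right 10°, forward 2.0 m, then turn left 57°, forward 5.5 m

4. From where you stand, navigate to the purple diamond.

turn right 127°, forward 2.4 m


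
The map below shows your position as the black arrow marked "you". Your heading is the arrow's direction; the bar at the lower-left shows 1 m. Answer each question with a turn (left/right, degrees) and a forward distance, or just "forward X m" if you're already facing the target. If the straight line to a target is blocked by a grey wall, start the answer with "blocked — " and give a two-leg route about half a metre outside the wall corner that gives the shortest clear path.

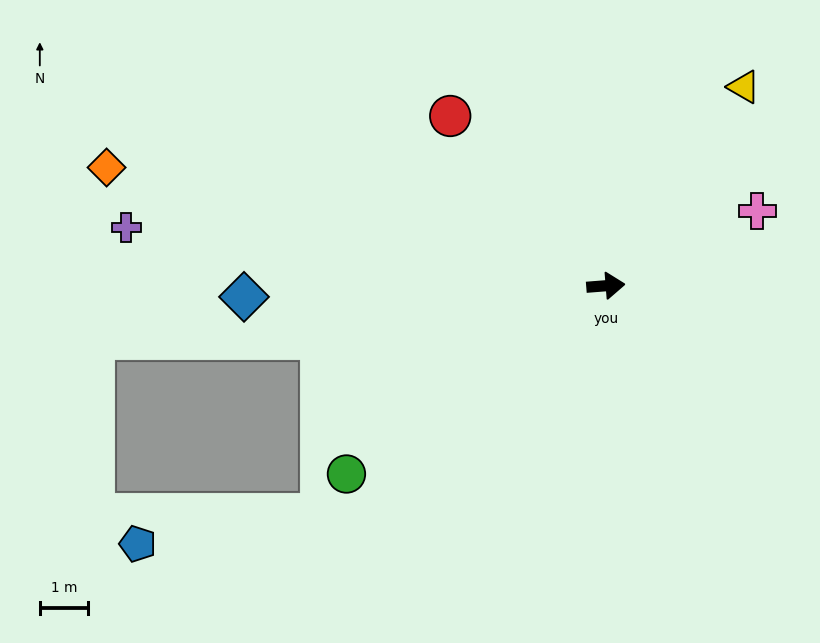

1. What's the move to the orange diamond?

turn left 162°, forward 10.6 m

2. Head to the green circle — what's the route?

turn right 149°, forward 6.6 m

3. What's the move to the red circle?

turn left 128°, forward 4.8 m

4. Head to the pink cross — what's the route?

turn left 22°, forward 3.5 m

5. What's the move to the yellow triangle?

turn left 51°, forward 5.0 m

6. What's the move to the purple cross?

turn left 169°, forward 10.0 m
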